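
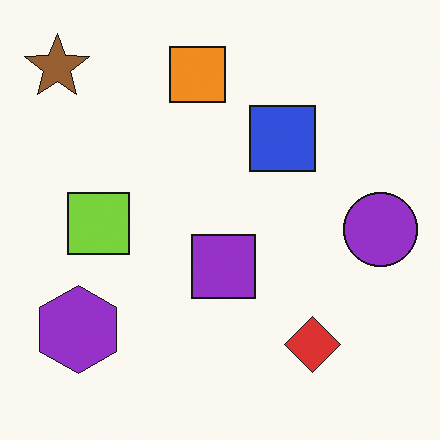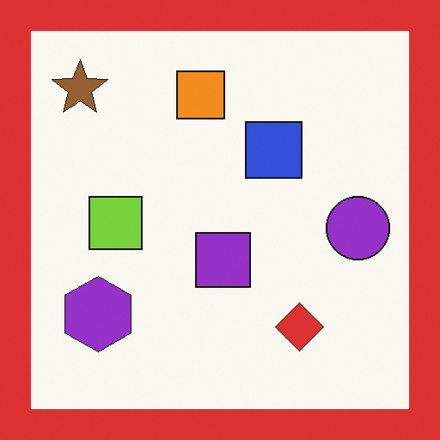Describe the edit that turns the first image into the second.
The transformation is: framed with a red border.

A solid red frame runs around the edge of the second image, with the content slightly shrunk inside it.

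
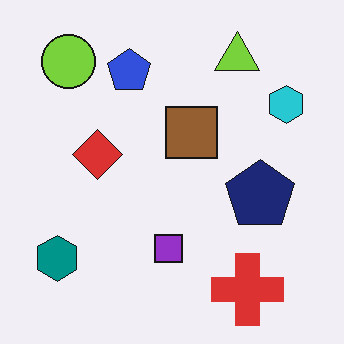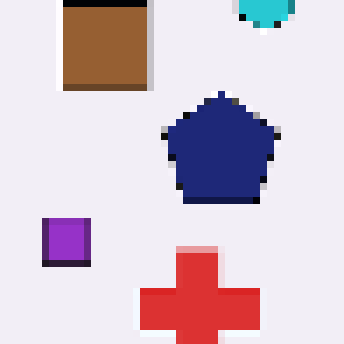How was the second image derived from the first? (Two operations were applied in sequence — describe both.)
It was cropped tightly and scaled back up, then pixelated into visible square blocks.

The visible shapes are larger and the field of view is narrower; shapes near the original edges may be partly or wholly outside the frame — a crop-and-rescale. Shapes are reduced to large square blocks; fine edges and outlines are lost — a downscale-then-upscale (mosaic) effect.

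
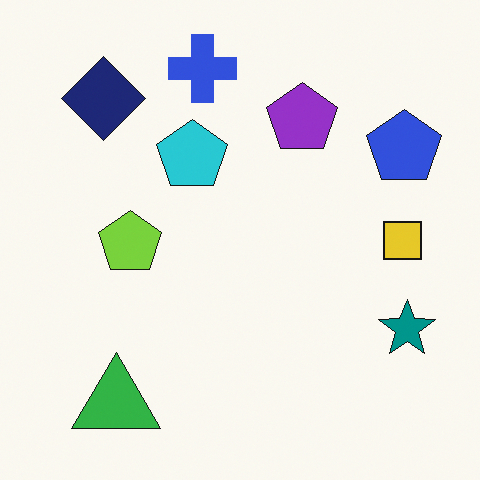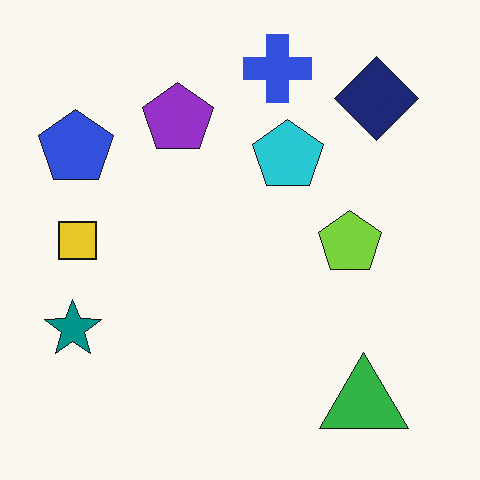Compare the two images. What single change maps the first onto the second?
The transformation is: flipped horizontally (left ↔ right).

The teal star is in the bottom-right of the first image and the bottom-left of the second — shapes on opposite sides of the vertical midline have swapped in a mirror flip.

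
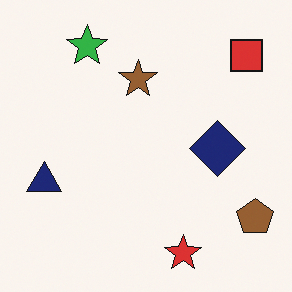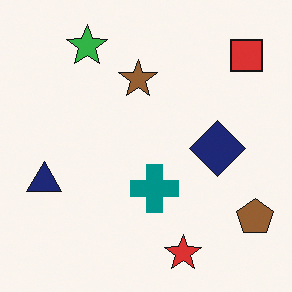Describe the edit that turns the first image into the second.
The transformation is: overlaid with an additional teal cross.

A teal cross appears in the second image that is absent from the first.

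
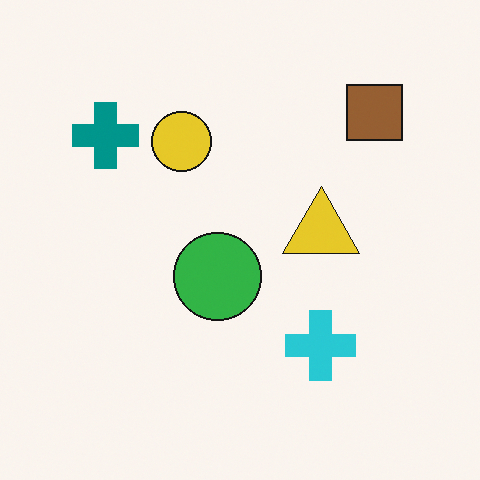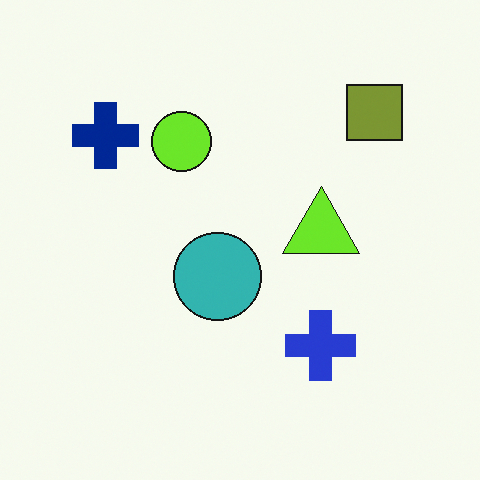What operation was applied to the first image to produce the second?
The second image is the first hue-shifted slightly.

Every shape's color has rotated by the same amount around the hue wheel — a uniform hue shift.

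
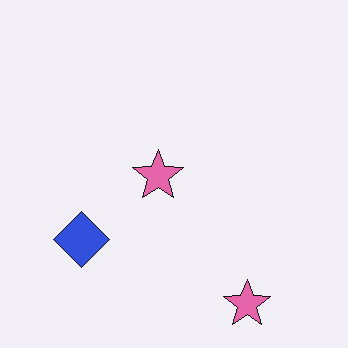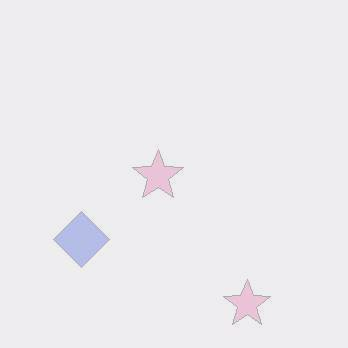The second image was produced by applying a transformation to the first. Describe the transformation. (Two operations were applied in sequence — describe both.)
This is the original image heavily JPEG-compressed with obvious blocking artifacts, then washed out (contrast reduced).

Blocky 8×8 compression artifacts appear around shape edges and the flat background shows ringing — characteristic JPEG degradation. Tones are pushed toward mid-grey across the whole image — a global contrast change.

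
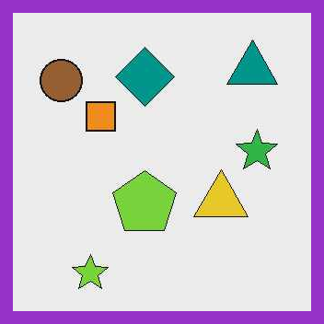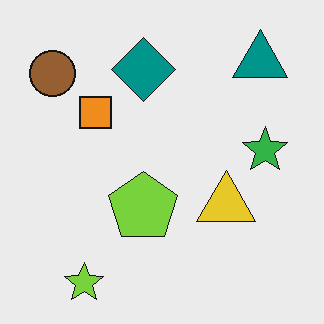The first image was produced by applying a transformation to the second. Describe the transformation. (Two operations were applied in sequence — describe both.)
The image was JPEG-compressed with visible artifacts, then framed with a purple border.

Blocky 8×8 compression artifacts appear around shape edges and the flat background shows ringing — characteristic JPEG degradation. A solid purple frame runs around the edge of the first image, with the content slightly shrunk inside it.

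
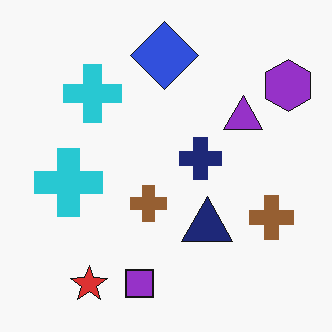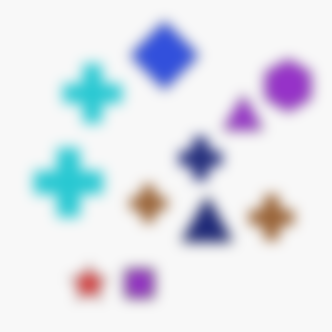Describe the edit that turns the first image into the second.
This is the original image strongly gaussian-blurred.

Shape edges and outlines are uniformly softened across the whole image.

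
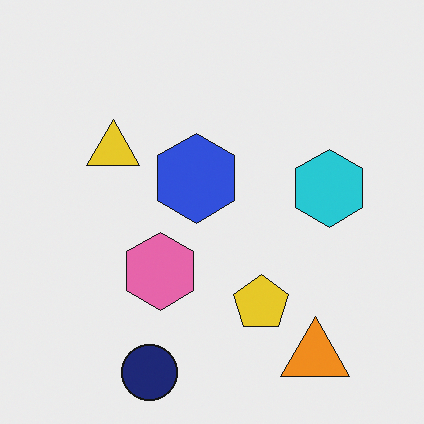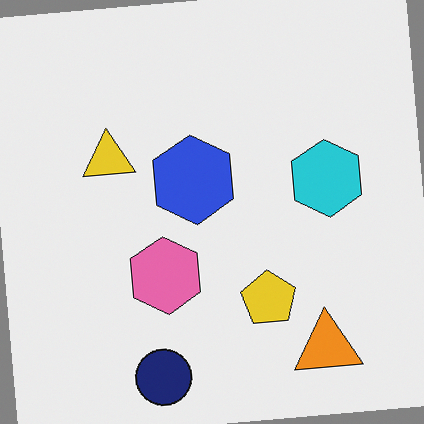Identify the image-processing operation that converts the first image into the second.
The second image is the first rotated counter-clockwise by a slight angle.

Every shape is tilted by the same angle and the image corners show triangular fill wedges — a whole-image rotation by a non-right angle.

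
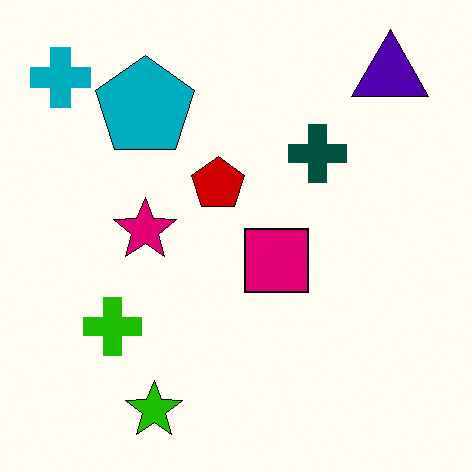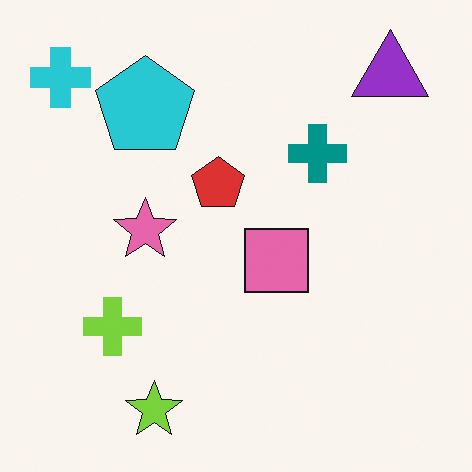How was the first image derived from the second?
The first image is the second boosted in contrast.

Tones are pushed away from mid-grey across the whole image — a global contrast change.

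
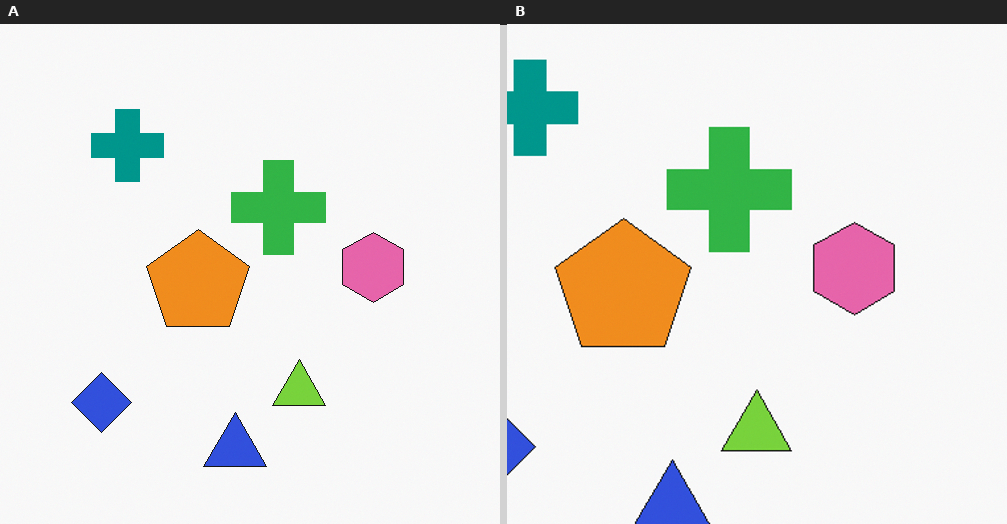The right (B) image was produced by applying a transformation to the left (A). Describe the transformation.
The transformation is: cropped slightly and scaled back up.

The visible shapes are larger and the field of view is narrower; shapes near the original edges may be partly or wholly outside the frame — a crop-and-rescale.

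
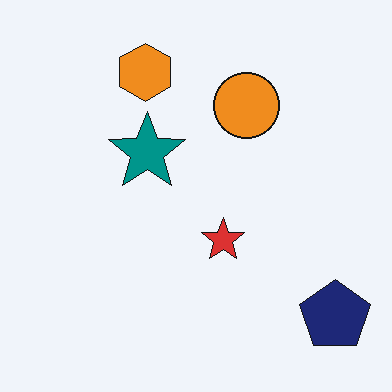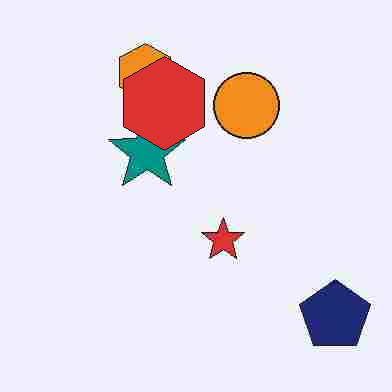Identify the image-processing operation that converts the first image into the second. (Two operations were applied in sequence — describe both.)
The image was degraded with heavy JPEG compression, then overlaid with an additional red hexagon.

Blocky 8×8 compression artifacts appear around shape edges and the flat background shows ringing — characteristic JPEG degradation. A red hexagon appears in the second image that is absent from the first.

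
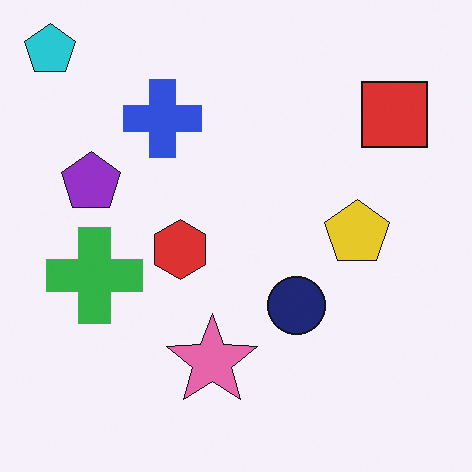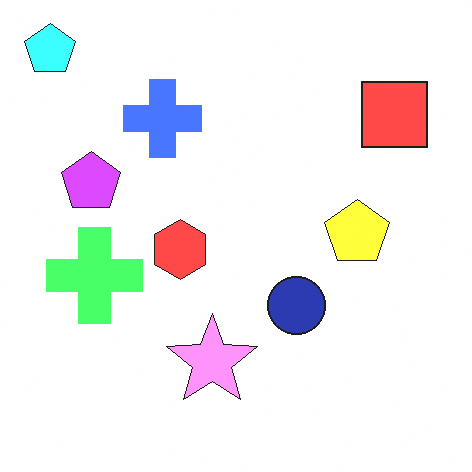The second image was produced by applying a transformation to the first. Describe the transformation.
The transformation is: brightened a lot.

Every pixel — background and shapes alike — is uniformly brightened.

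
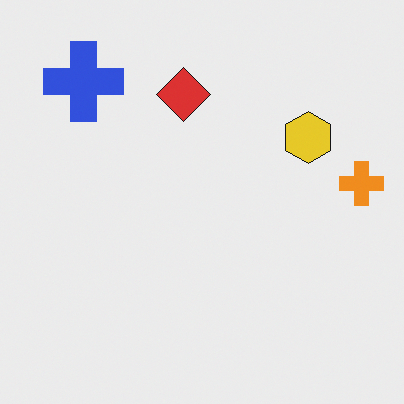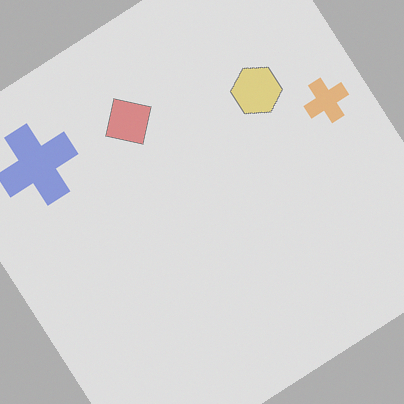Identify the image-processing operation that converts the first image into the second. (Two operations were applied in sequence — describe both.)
The transformation is: rotated counter-clockwise by a large amount — several tens of degrees, then washed out (contrast reduced).

Every shape is tilted by the same angle and the image corners show triangular fill wedges — a whole-image rotation by a non-right angle. Tones are pushed toward mid-grey across the whole image — a global contrast change.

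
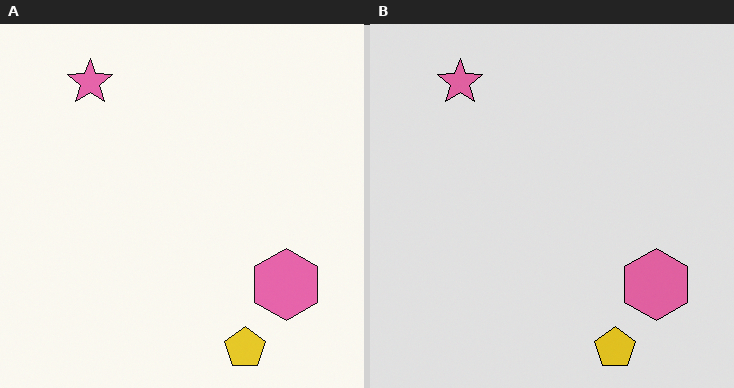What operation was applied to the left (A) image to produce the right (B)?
It was posterized to a reduced palette.

Each flat color has snapped to a coarser quantized level — most visibly, the near-white background has dropped to a flat grey.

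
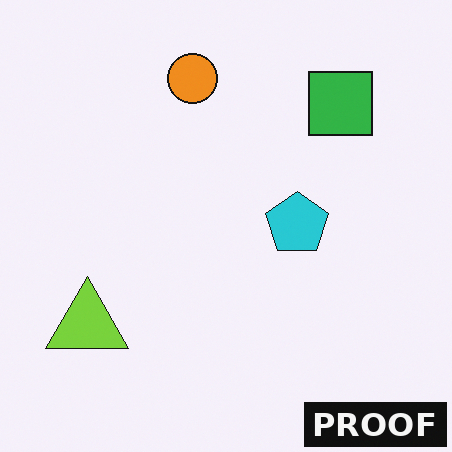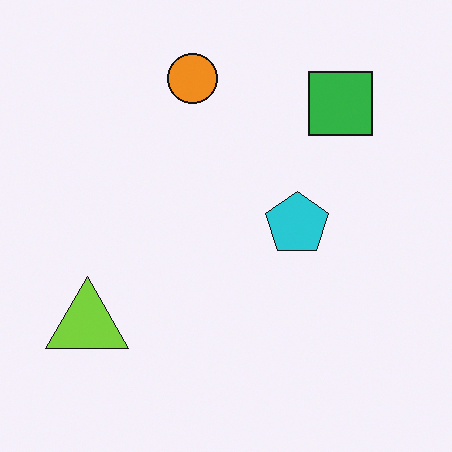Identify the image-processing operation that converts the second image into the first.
The first image is the second watermarked with the text "PROOF" in the lower-right corner.

A dark label reading "PROOF" appears in the lower-right corner.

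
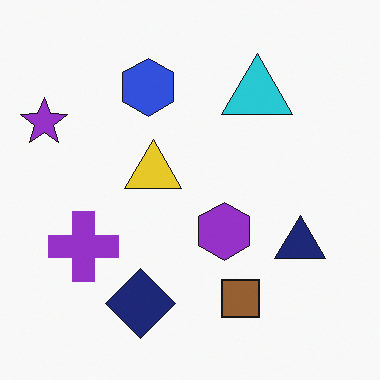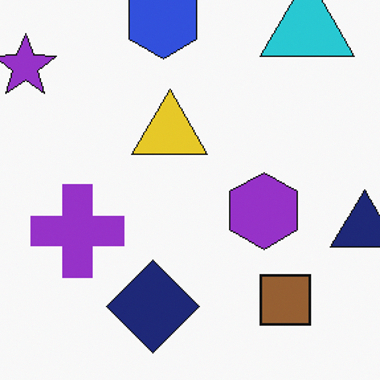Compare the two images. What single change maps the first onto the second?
This is the original image cropped to a modestly smaller region and rescaled.

The visible shapes are larger and the field of view is narrower; shapes near the original edges may be partly or wholly outside the frame — a crop-and-rescale.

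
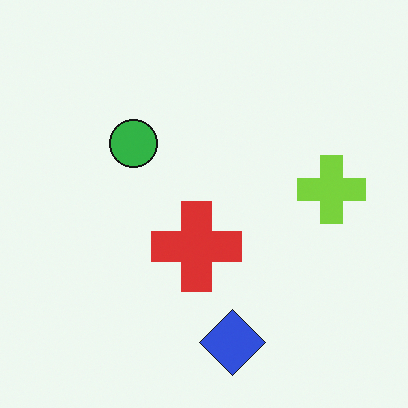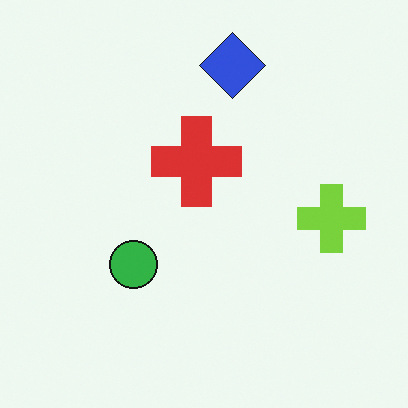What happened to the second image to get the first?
The transformation is: flipped vertically (top ↔ bottom).

The blue diamond is in the top of the second image and the bottom of the first — shapes on opposite sides of the horizontal midline have swapped in a mirror flip.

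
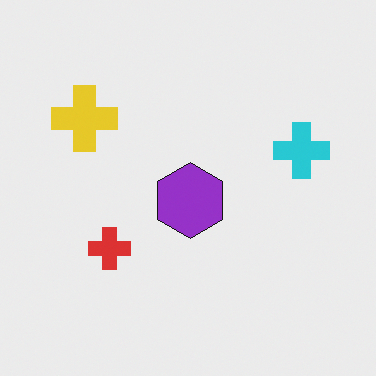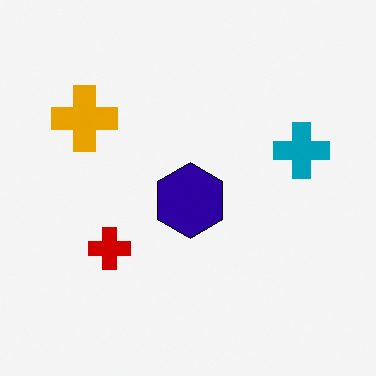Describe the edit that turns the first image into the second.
The transformation is: boosted in contrast.

Tones are pushed away from mid-grey across the whole image — a global contrast change.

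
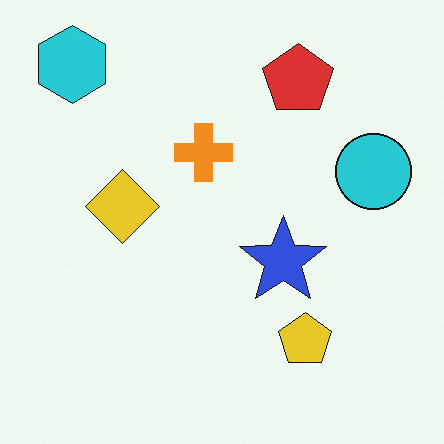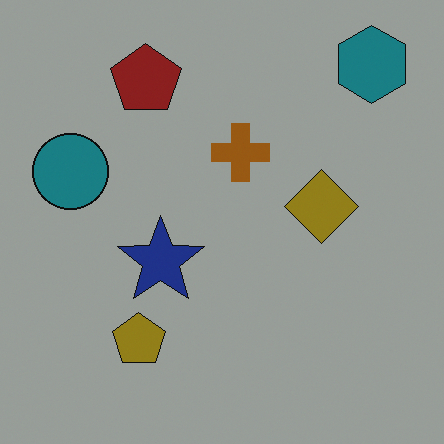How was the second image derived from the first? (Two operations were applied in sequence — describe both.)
Noticeably darkened, then flipped horizontally (left ↔ right).

Every pixel — background and shapes alike — is uniformly darkened. The cyan circle is in the right of the first image and the left of the second — shapes on opposite sides of the vertical midline have swapped in a mirror flip.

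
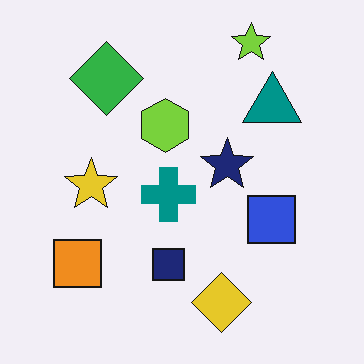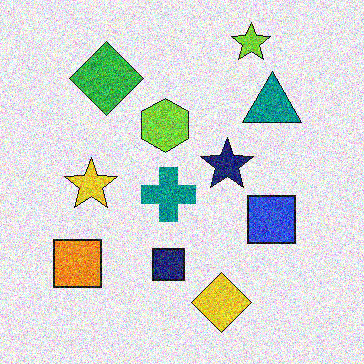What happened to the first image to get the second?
The second image is the first degraded with heavy additive noise.

Random speckle covers the whole image, including the flat background.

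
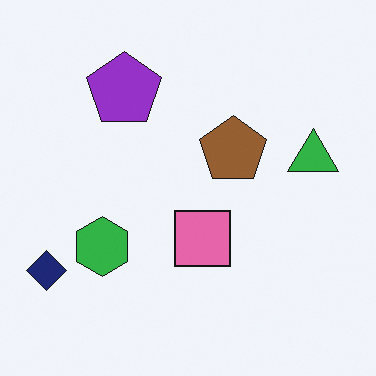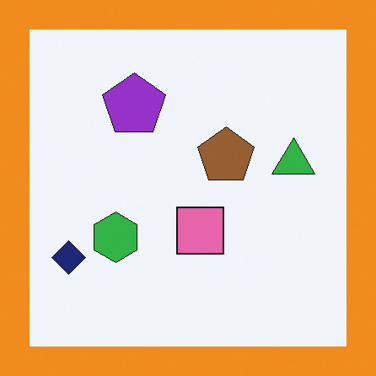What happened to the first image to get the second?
The image was framed with a orange border.

A solid orange frame runs around the edge of the second image, with the content slightly shrunk inside it.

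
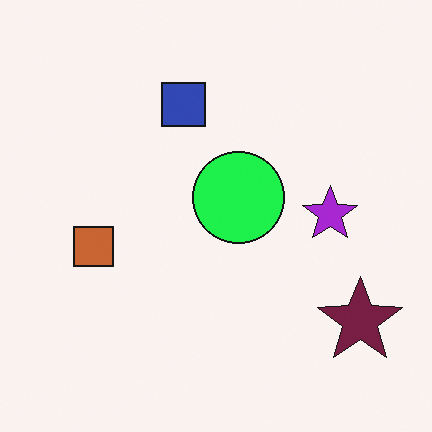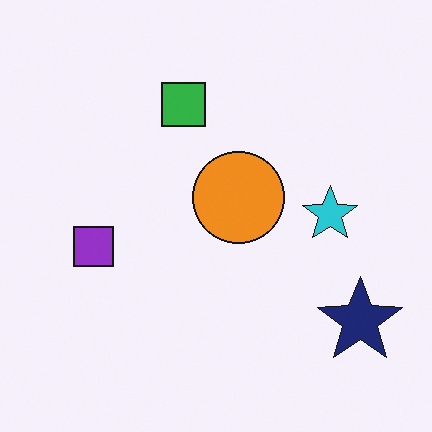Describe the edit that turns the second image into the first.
The image was hue-shifted by a moderate amount.

Every shape's color has rotated by the same amount around the hue wheel — a uniform hue shift.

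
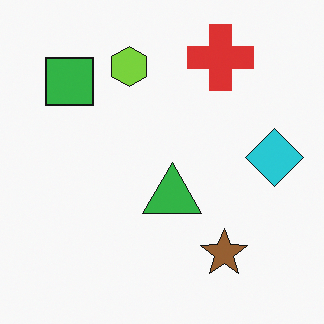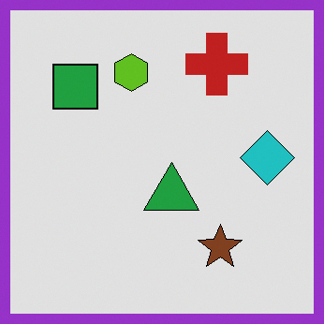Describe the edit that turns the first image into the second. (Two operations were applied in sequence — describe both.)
The second image is the first posterized to a reduced palette, then framed with a purple border.

Each flat color has snapped to a coarser quantized level — most visibly, the near-white background has dropped to a flat grey. A solid purple frame runs around the edge of the second image, with the content slightly shrunk inside it.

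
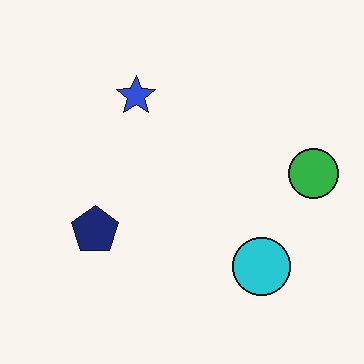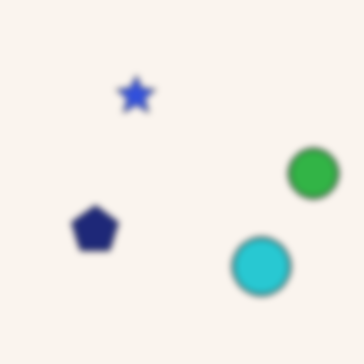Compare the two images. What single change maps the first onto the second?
The second image is the first moderately blurred.

Shape edges and outlines are uniformly softened across the whole image.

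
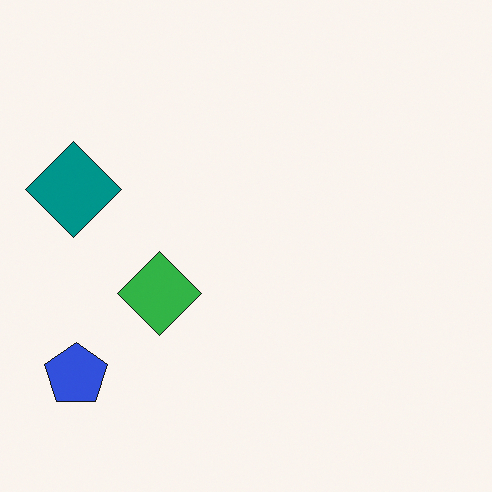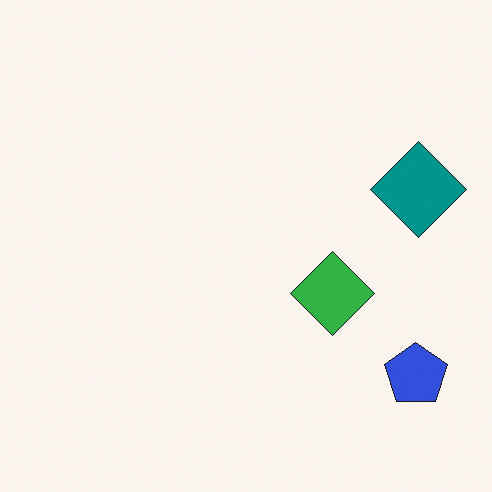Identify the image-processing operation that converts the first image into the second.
Flipped horizontally (left ↔ right).

The teal diamond is in the left of the first image and the right of the second — shapes on opposite sides of the vertical midline have swapped in a mirror flip.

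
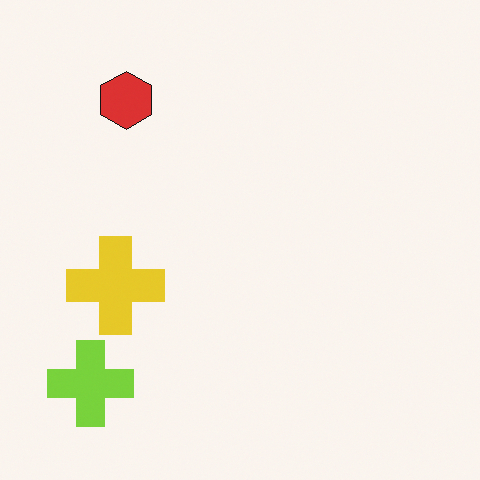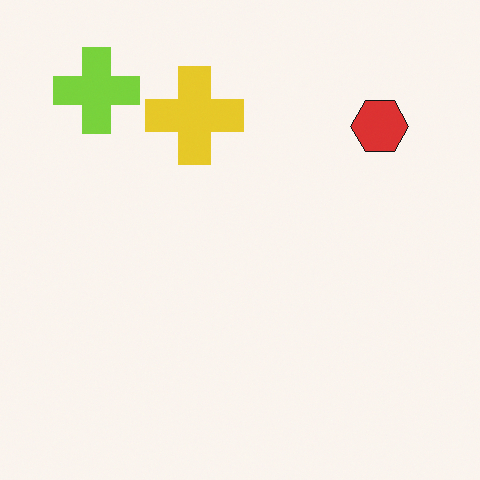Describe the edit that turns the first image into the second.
Rotated 90° clockwise.

The lime cross sits in the bottom-left of the first image and the top-left of the second — consistent with a whole-image 90° clockwise rotation.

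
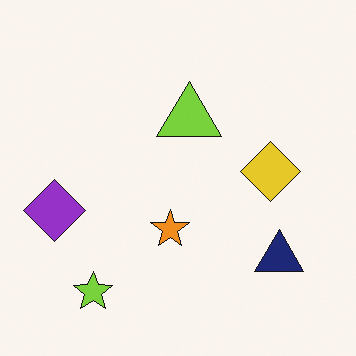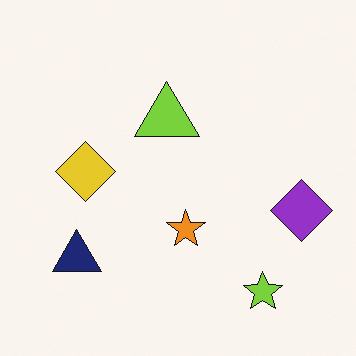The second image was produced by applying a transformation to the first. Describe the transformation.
This is the original image flipped horizontally (left ↔ right).

The purple diamond is in the left of the first image and the right of the second — shapes on opposite sides of the vertical midline have swapped in a mirror flip.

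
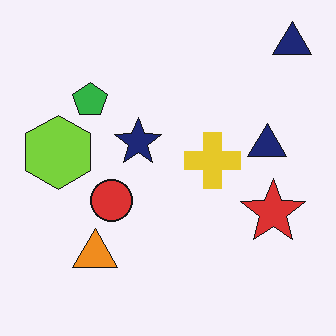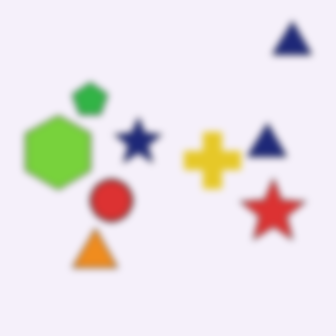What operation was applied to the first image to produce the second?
The image was moderately blurred.

Shape edges and outlines are uniformly softened across the whole image.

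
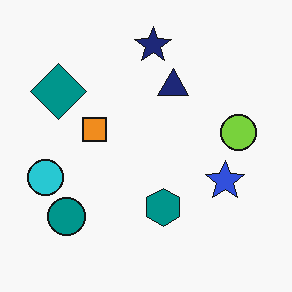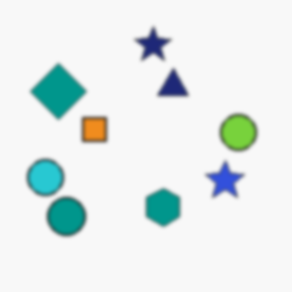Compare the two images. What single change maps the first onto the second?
It was given a subtle gaussian blur.

Shape edges and outlines are uniformly softened across the whole image.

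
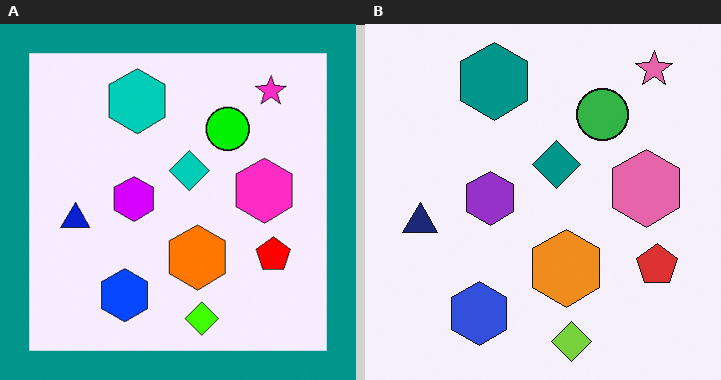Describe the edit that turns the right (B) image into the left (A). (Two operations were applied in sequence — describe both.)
This is the original image heavily oversaturated, then framed with a teal border.

All colors are more vivid — a global saturation change. A solid teal frame runs around the edge of the left (A) image, with the content slightly shrunk inside it.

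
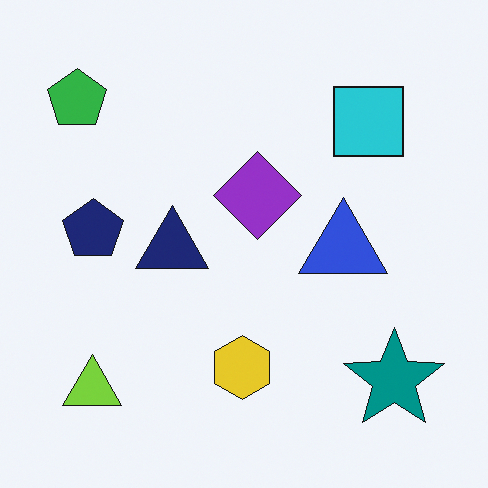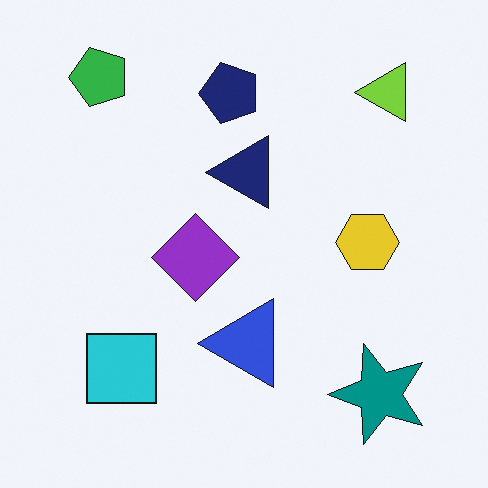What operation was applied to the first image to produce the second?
It was transposed (reflected across the top-left ↔ bottom-right diagonal).

Shapes have swapped their row and column positions — what was in the top-right is now in the bottom-left — a diagonal reflection.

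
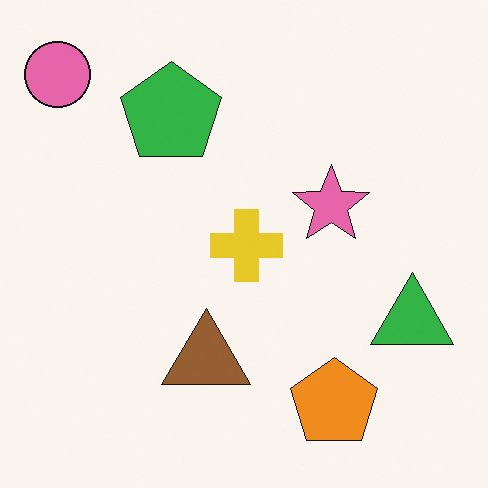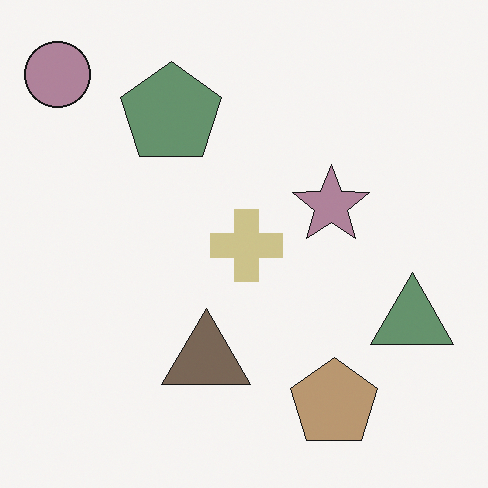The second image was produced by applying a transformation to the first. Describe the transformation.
The image was heavily desaturated.

All colors are more muted and greyish — a global saturation change.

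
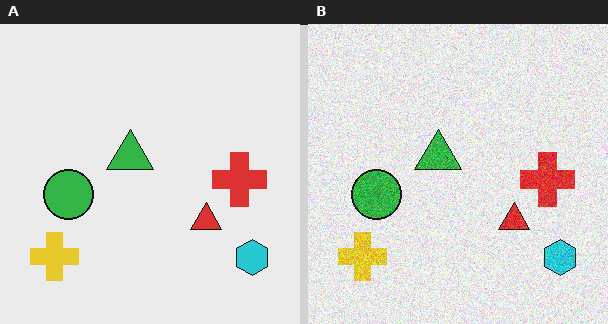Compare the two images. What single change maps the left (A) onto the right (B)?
The transformation is: degraded with moderate additive noise.

Random speckle covers the whole image, including the flat background.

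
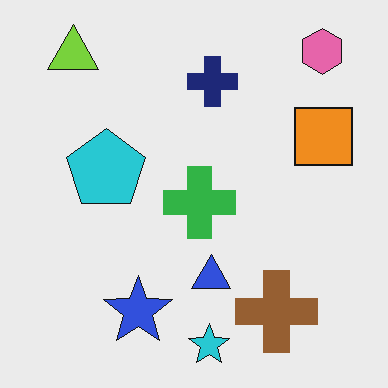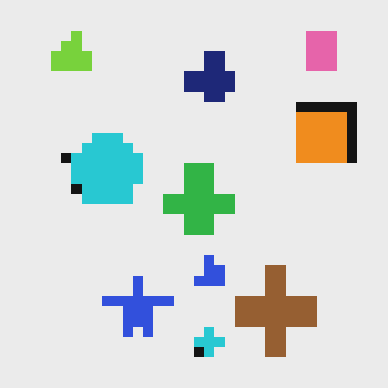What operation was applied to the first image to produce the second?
This is the original image heavily pixelated into large blocks.

Shapes are reduced to large square blocks; fine edges and outlines are lost — a downscale-then-upscale (mosaic) effect.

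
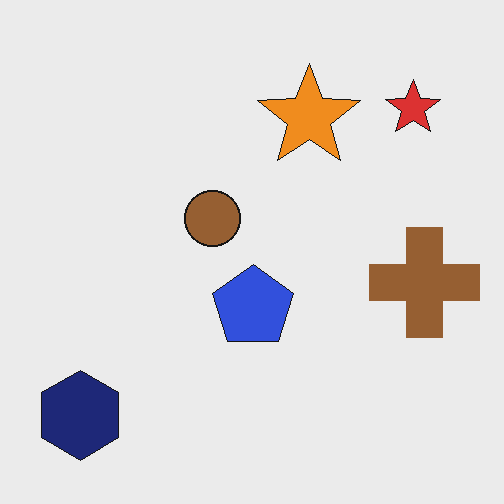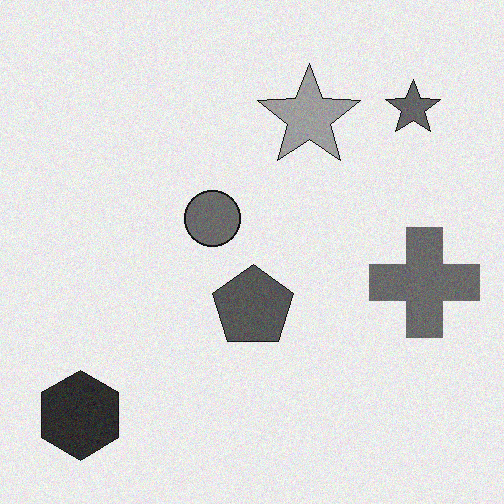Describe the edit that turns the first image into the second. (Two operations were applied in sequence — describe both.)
Converted to grayscale, then degraded with subtle gaussian noise.

All color is removed — every shape is now a shade of grey. Random speckle covers the whole image, including the flat background.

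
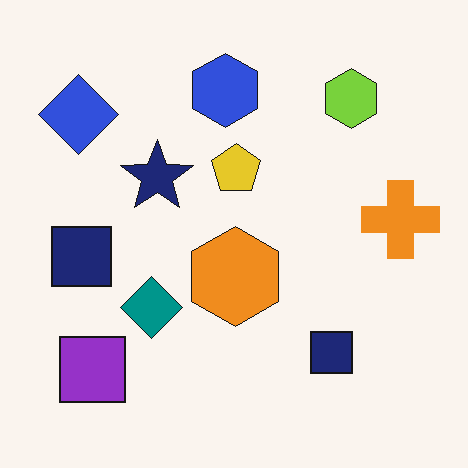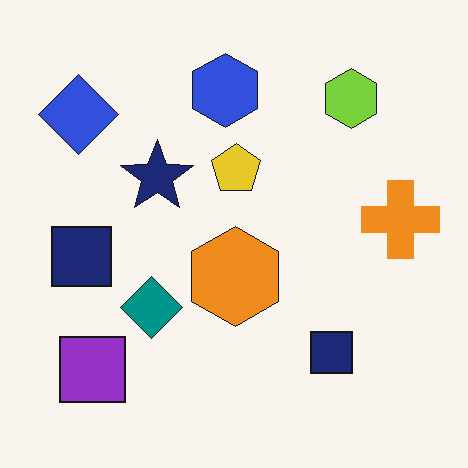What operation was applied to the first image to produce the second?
The second image is the first JPEG-compressed with visible artifacts.

Blocky 8×8 compression artifacts appear around shape edges and the flat background shows ringing — characteristic JPEG degradation.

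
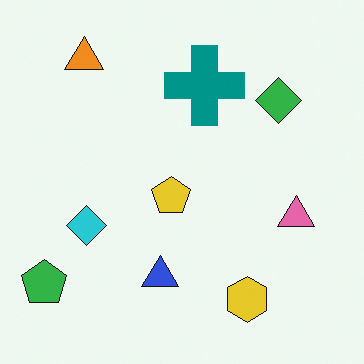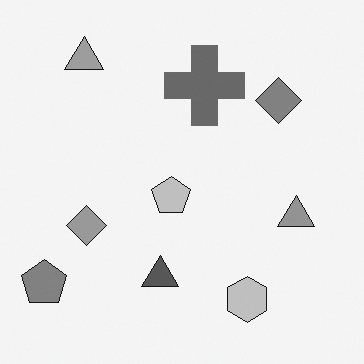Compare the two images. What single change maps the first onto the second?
This is the original image converted to grayscale.

All color is removed — every shape is now a shade of grey.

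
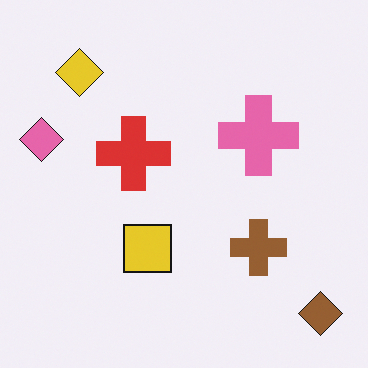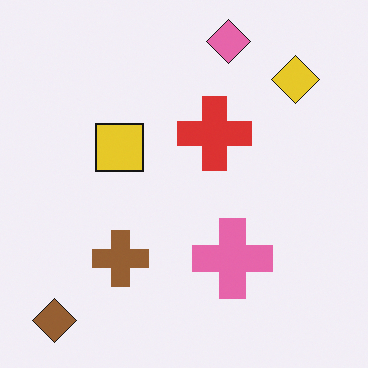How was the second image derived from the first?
The second image is the first rotated 90° clockwise.

The brown diamond sits in the bottom-right of the first image and the bottom-left of the second — consistent with a whole-image 90° clockwise rotation.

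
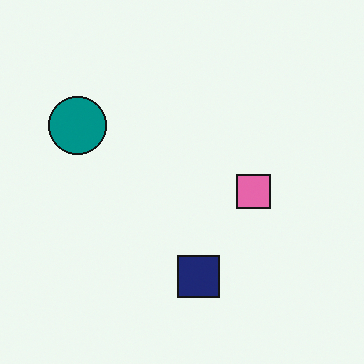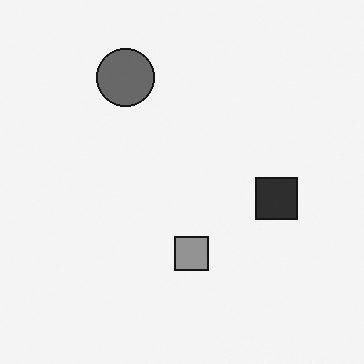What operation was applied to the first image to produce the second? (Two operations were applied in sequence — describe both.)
It was converted to grayscale, then transposed (reflected across the top-left ↔ bottom-right diagonal).

All color is removed — every shape is now a shade of grey. Shapes have swapped their row and column positions — what was in the top-right is now in the bottom-left — a diagonal reflection.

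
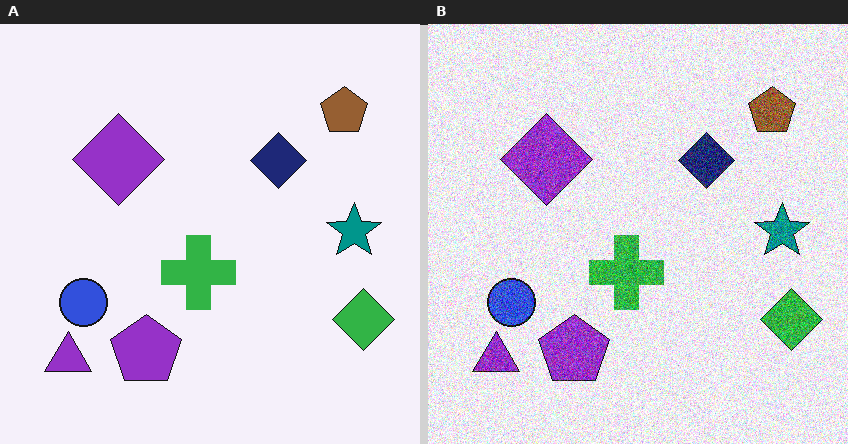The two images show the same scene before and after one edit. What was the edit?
Degraded with heavy additive noise.

Random speckle covers the whole image, including the flat background.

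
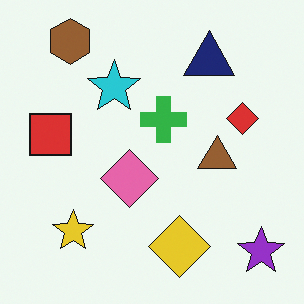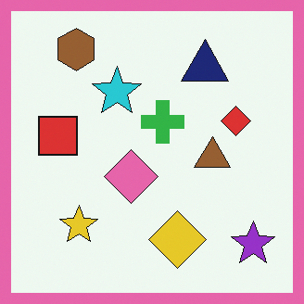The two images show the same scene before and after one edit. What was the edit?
Framed with a pink border.

A solid pink frame runs around the edge of the second image, with the content slightly shrunk inside it.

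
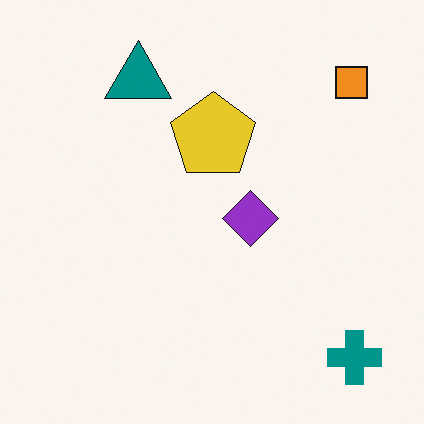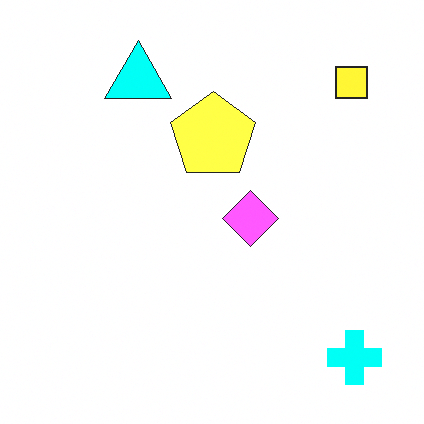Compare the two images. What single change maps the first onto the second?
Brightened a lot.

Every pixel — background and shapes alike — is uniformly brightened.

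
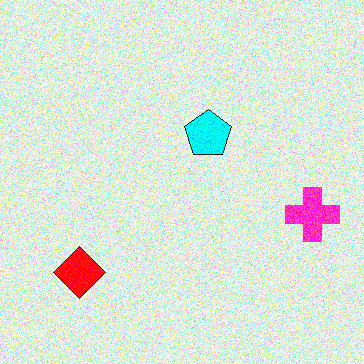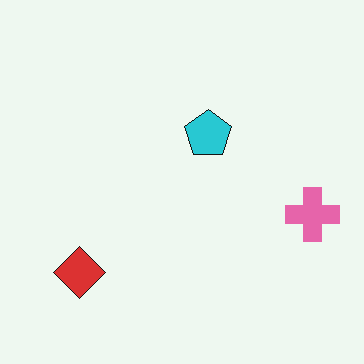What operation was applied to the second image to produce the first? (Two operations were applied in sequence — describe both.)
The transformation is: degraded with moderate additive noise, then heavily oversaturated.

Random speckle covers the whole image, including the flat background. All colors are more vivid — a global saturation change.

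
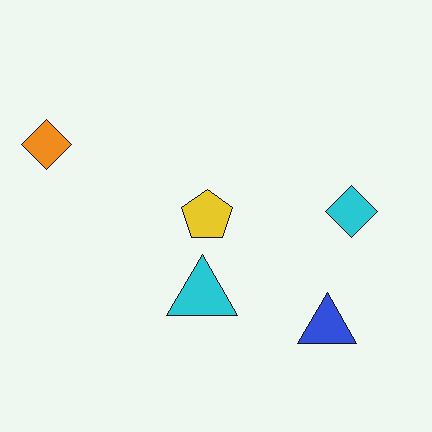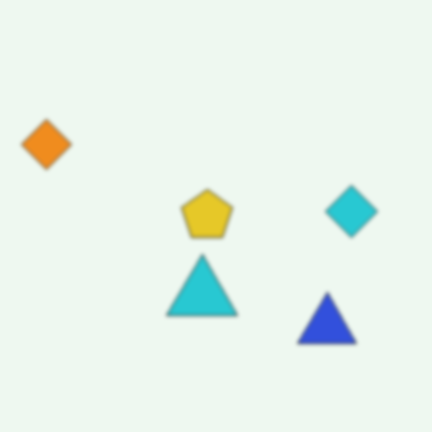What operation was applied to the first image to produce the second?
The second image is the first lightly blurred.

Shape edges and outlines are uniformly softened across the whole image.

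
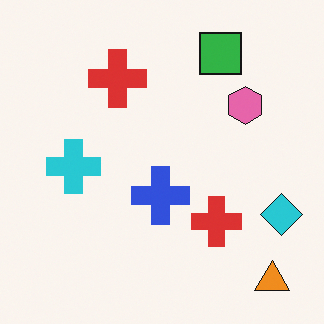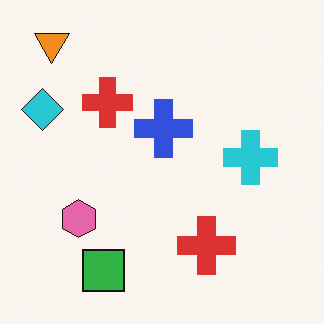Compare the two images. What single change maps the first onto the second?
The image was rotated 180°.

The orange triangle sits in the bottom-right of the first image and the top-left of the second — consistent with a whole-image 180° rotation.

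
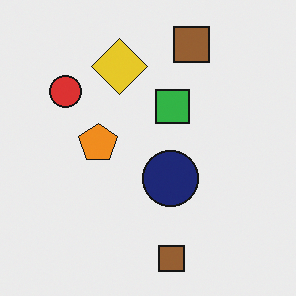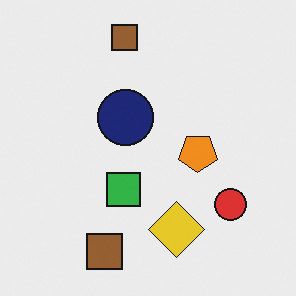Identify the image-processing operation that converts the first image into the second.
The image was rotated 180°.

The red circle sits in the top-left of the first image and the bottom-right of the second — consistent with a whole-image 180° rotation.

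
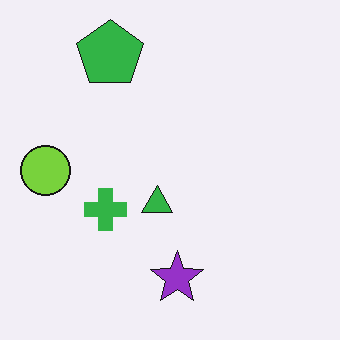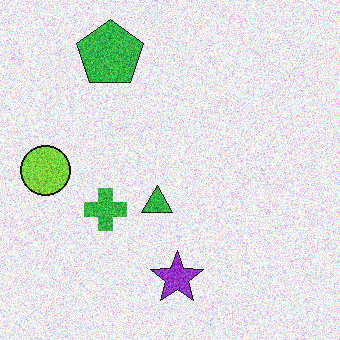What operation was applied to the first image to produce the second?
The second image is the first degraded with heavy additive noise.

Random speckle covers the whole image, including the flat background.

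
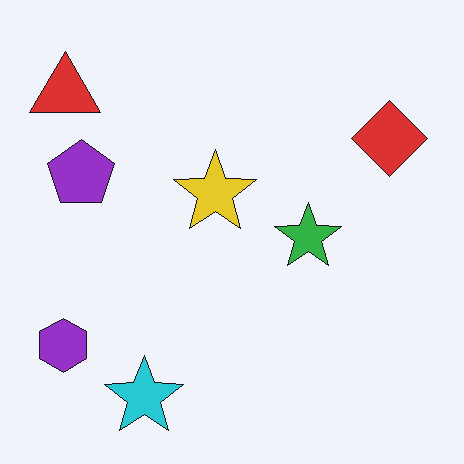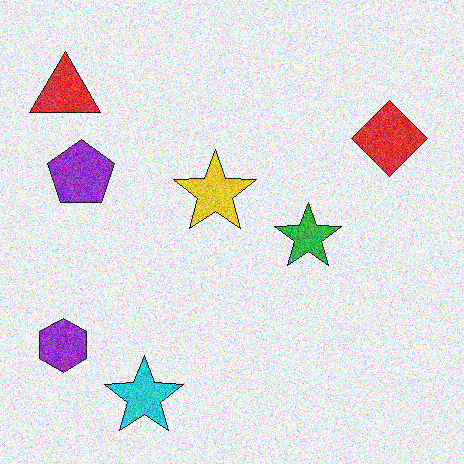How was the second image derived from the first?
Degraded with a thick layer of grain.

Random speckle covers the whole image, including the flat background.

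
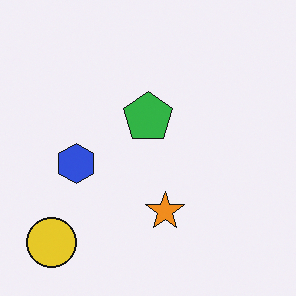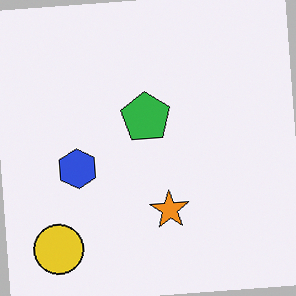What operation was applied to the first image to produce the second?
It was rotated counter-clockwise by a slight angle.

Every shape is tilted by the same angle and the image corners show triangular fill wedges — a whole-image rotation by a non-right angle.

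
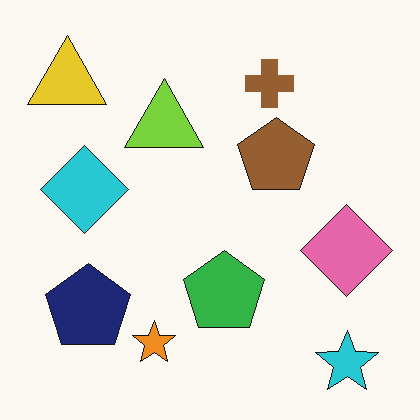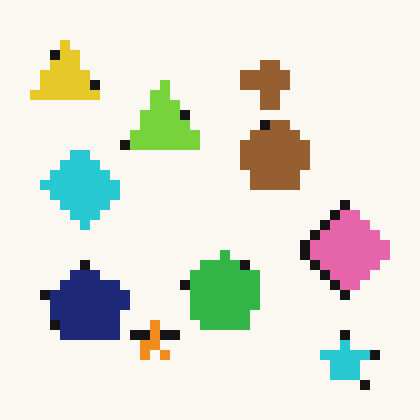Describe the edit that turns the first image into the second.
This is the original image coarsely pixelated.

Shapes are reduced to large square blocks; fine edges and outlines are lost — a downscale-then-upscale (mosaic) effect.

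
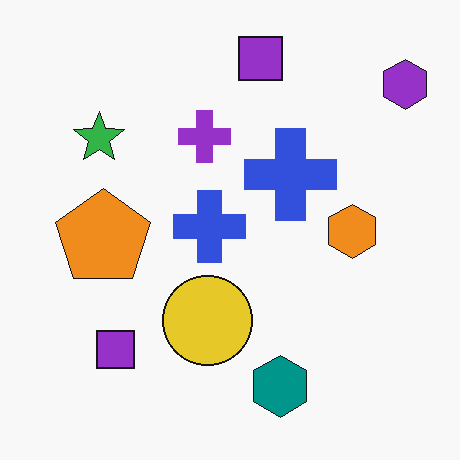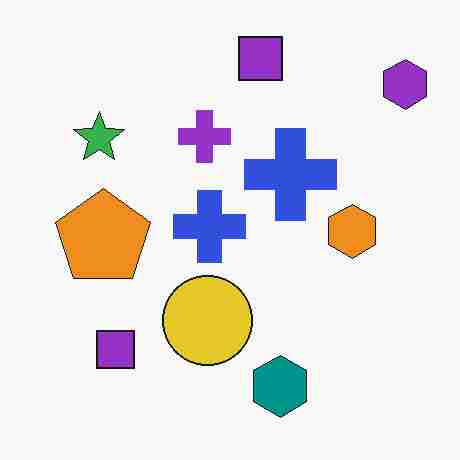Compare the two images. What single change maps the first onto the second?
It was heavily JPEG-compressed with obvious blocking artifacts.

Blocky 8×8 compression artifacts appear around shape edges and the flat background shows ringing — characteristic JPEG degradation.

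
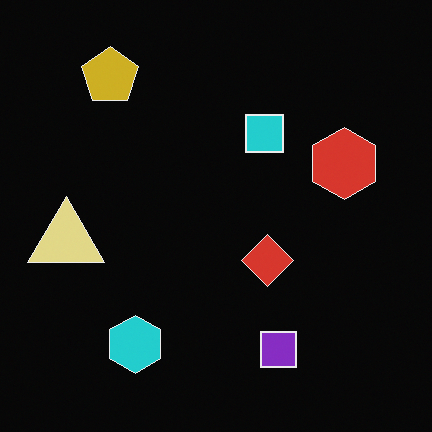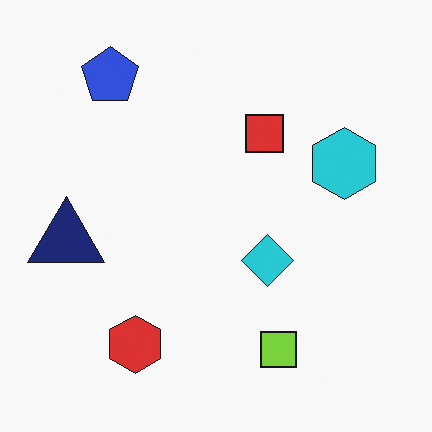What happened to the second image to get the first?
The image was color-inverted (negative).

The light background has become dark and every shape's color is its complement — a photographic negative.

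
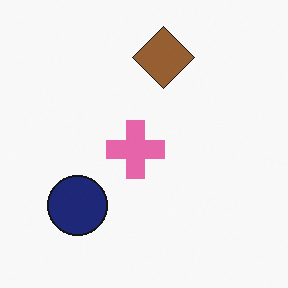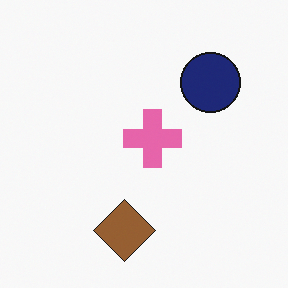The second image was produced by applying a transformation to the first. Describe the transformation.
The transformation is: rotated 180°.

The navy circle sits in the bottom-left of the first image and the top-right of the second — consistent with a whole-image 180° rotation.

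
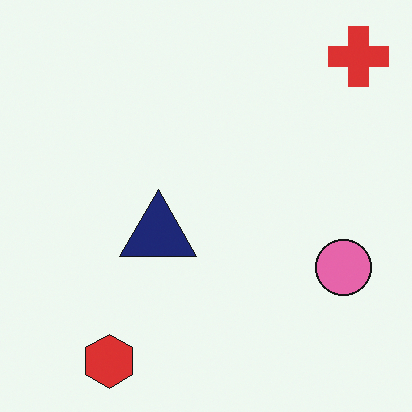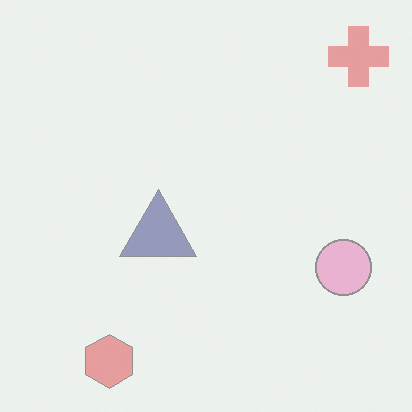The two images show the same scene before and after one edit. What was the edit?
It was given much lower contrast.

Tones are pushed toward mid-grey across the whole image — a global contrast change.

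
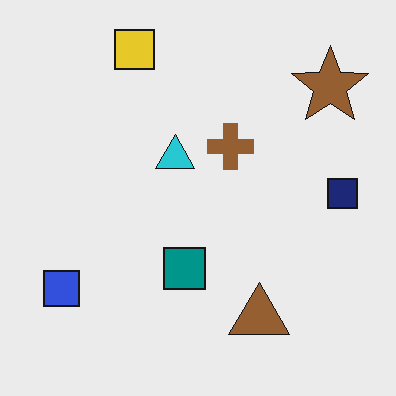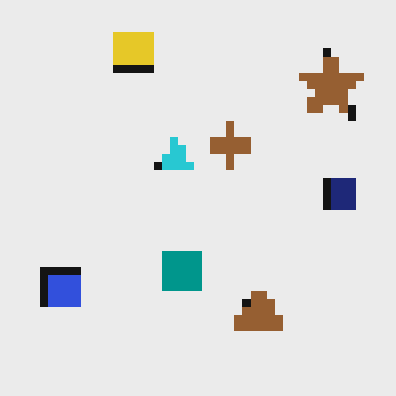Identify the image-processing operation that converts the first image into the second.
Moderately pixelated.

Shapes are reduced to large square blocks; fine edges and outlines are lost — a downscale-then-upscale (mosaic) effect.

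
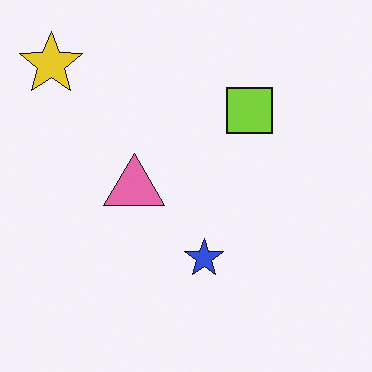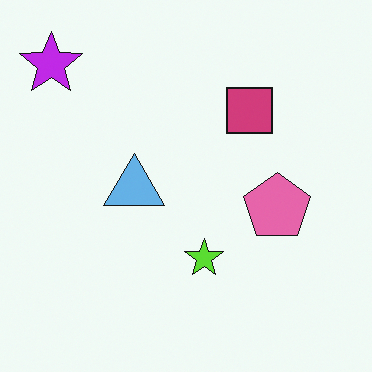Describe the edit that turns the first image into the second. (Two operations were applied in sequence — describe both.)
The transformation is: hue-shifted through roughly half the color wheel, then overlaid with an additional pink pentagon.

Every shape's color has rotated by the same amount around the hue wheel — a uniform hue shift. A pink pentagon appears in the second image that is absent from the first.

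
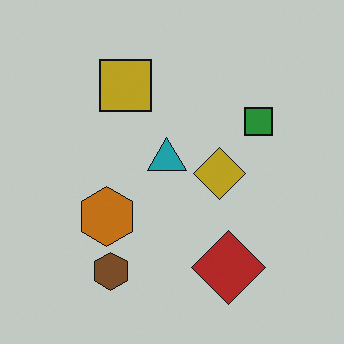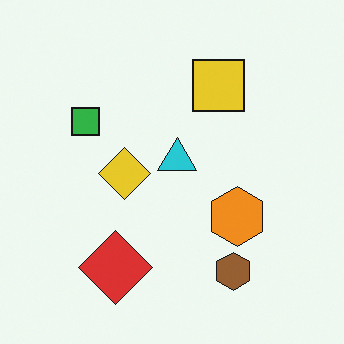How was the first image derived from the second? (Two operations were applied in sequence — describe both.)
The image was flipped horizontally (left ↔ right), then slightly darkened.

The green square is in the left of the second image and the right of the first — shapes on opposite sides of the vertical midline have swapped in a mirror flip. Every pixel — background and shapes alike — is uniformly darkened.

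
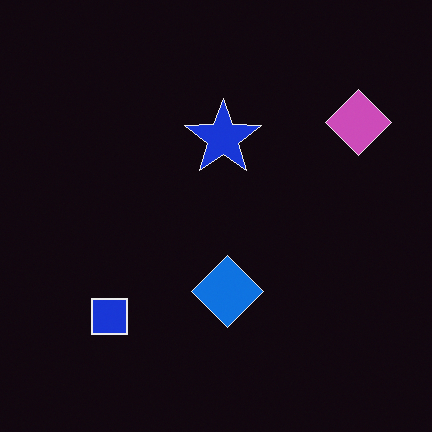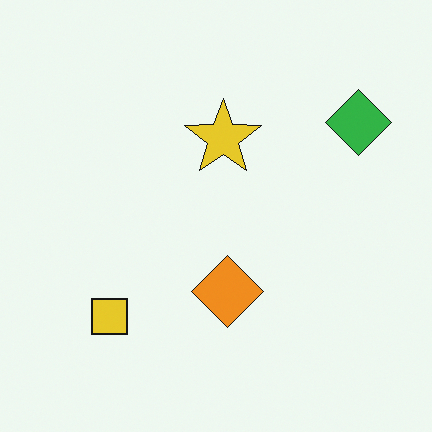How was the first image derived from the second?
This is the original image color-inverted (negative).

The light background has become dark and every shape's color is its complement — a photographic negative.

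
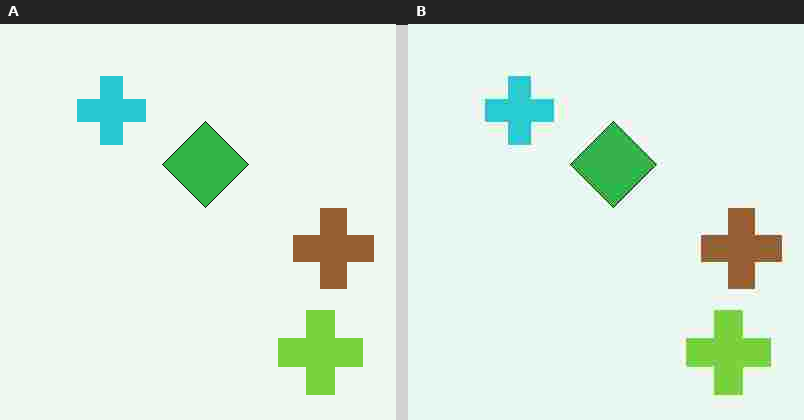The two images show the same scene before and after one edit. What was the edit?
Degraded with heavy JPEG compression.

Blocky 8×8 compression artifacts appear around shape edges and the flat background shows ringing — characteristic JPEG degradation.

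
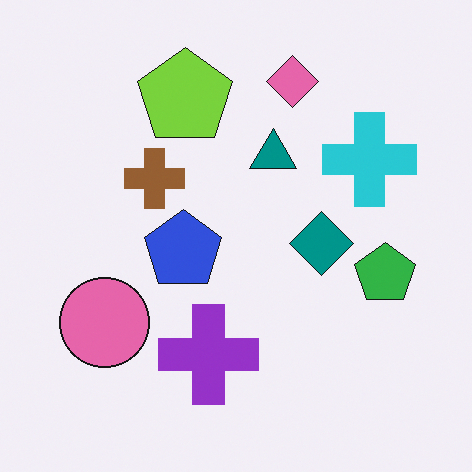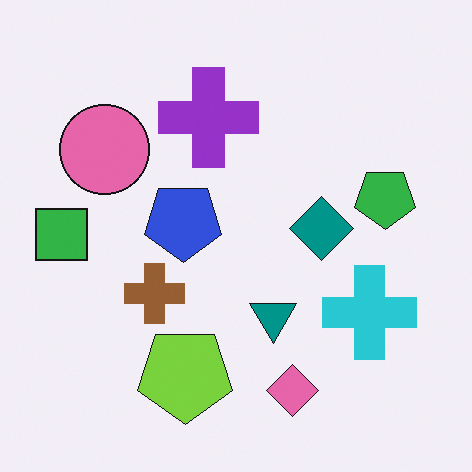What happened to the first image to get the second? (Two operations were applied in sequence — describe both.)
Flipped vertically (top ↔ bottom), then overlaid with an additional green square.

The pink diamond is in the top of the first image and the bottom of the second — shapes on opposite sides of the horizontal midline have swapped in a mirror flip. A green square appears in the second image that is absent from the first.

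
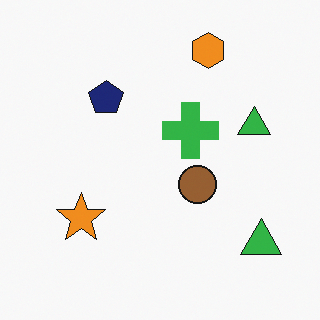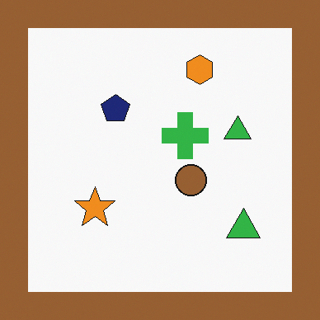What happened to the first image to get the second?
Framed with a brown border.

A solid brown frame runs around the edge of the second image, with the content slightly shrunk inside it.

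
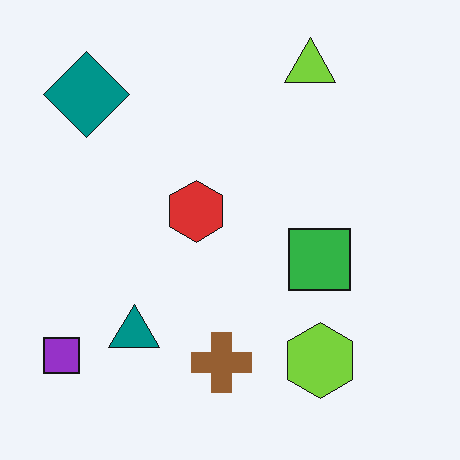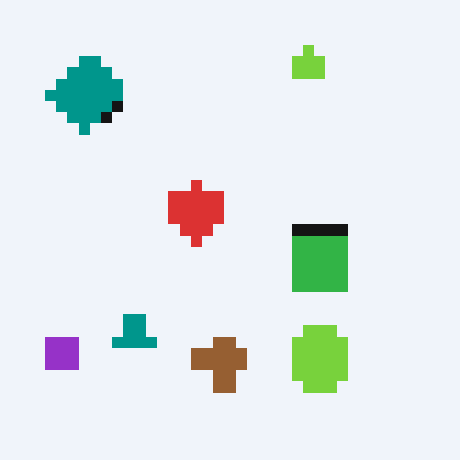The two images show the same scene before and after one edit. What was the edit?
Heavily pixelated into large blocks.

Shapes are reduced to large square blocks; fine edges and outlines are lost — a downscale-then-upscale (mosaic) effect.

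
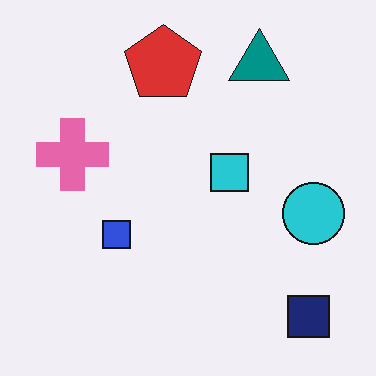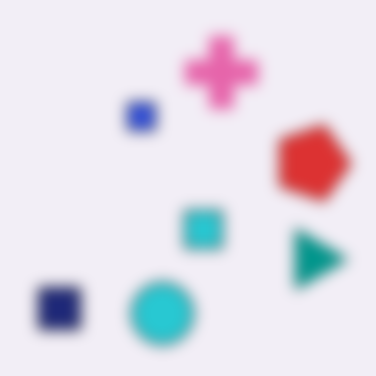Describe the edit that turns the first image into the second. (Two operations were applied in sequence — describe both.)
The image was strongly gaussian-blurred, then rotated 90° clockwise.

Shape edges and outlines are uniformly softened across the whole image. The navy square sits in the bottom-right of the first image and the bottom-left of the second — consistent with a whole-image 90° clockwise rotation.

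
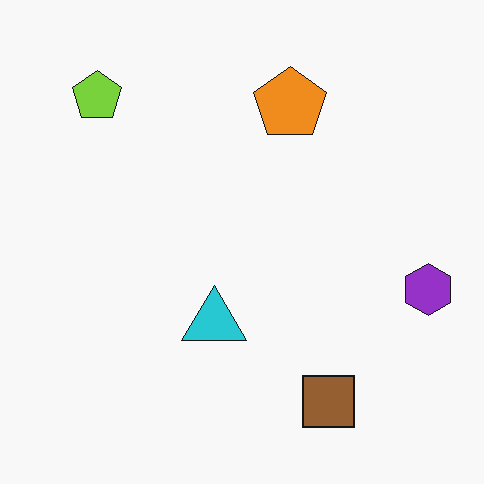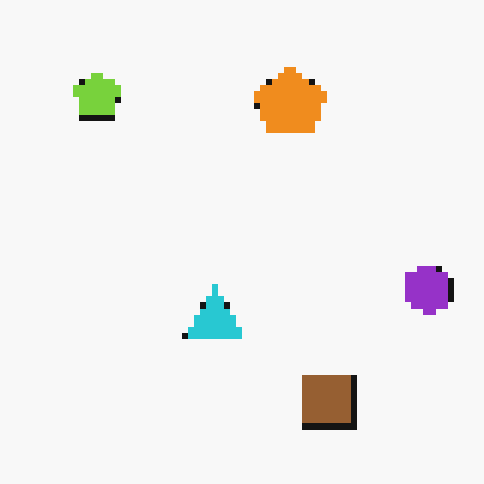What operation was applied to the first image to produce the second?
The second image is the first pixelated into visible square blocks.

Shapes are reduced to large square blocks; fine edges and outlines are lost — a downscale-then-upscale (mosaic) effect.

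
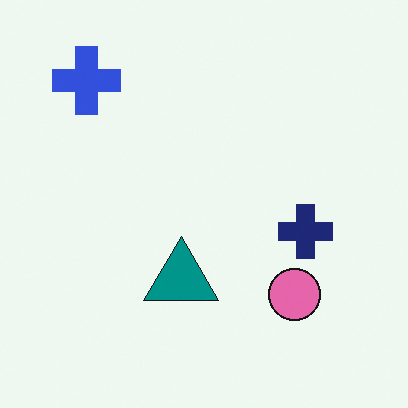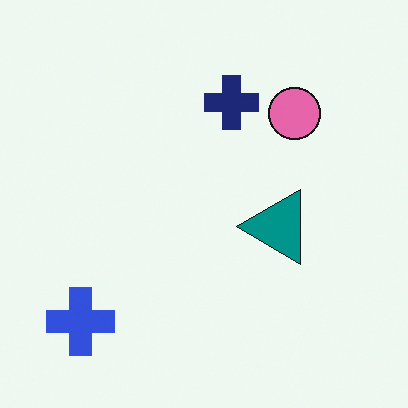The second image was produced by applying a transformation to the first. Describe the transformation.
The second image is the first rotated 90° counter-clockwise.

The blue cross sits in the top-left of the first image and the bottom-left of the second — consistent with a whole-image 90° counter-clockwise rotation.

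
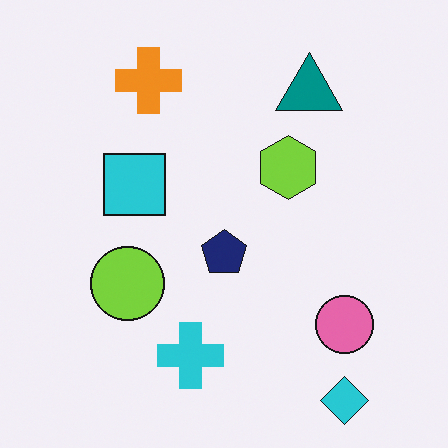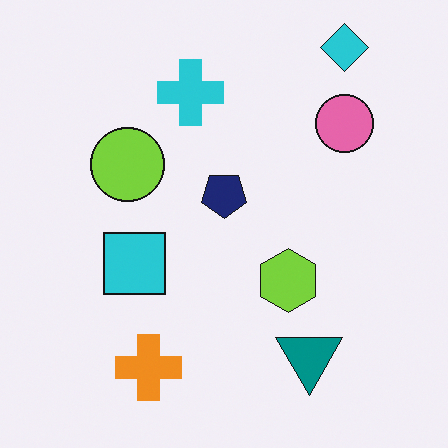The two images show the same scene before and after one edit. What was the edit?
The second image is the first flipped vertically (top ↔ bottom).

The cyan diamond is in the bottom-right of the first image and the top-right of the second — shapes on opposite sides of the horizontal midline have swapped in a mirror flip.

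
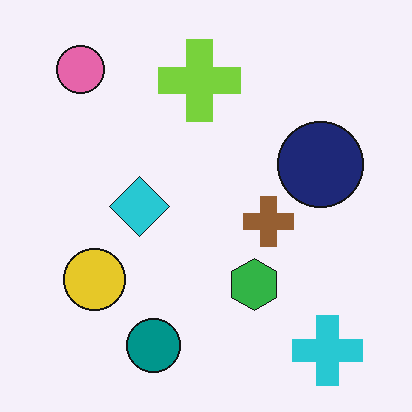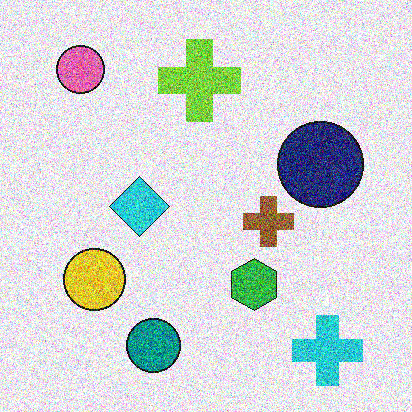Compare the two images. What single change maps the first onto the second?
Degraded with strong gaussian noise.

Random speckle covers the whole image, including the flat background.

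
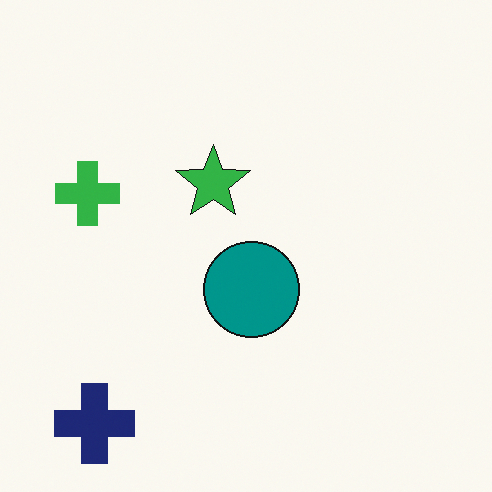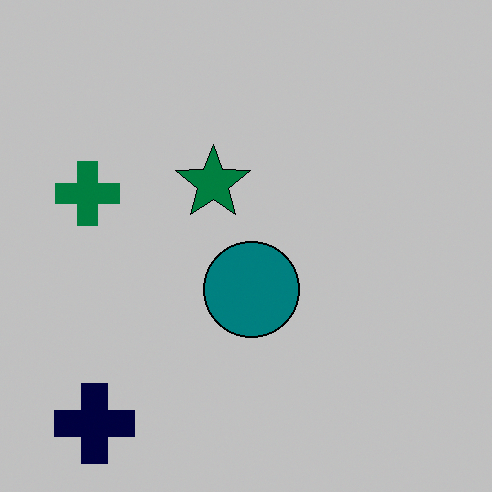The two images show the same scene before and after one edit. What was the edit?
The transformation is: heavily posterized to just a handful of flat colors.

Each flat color has snapped to a coarser quantized level — most visibly, the near-white background has dropped to a flat grey.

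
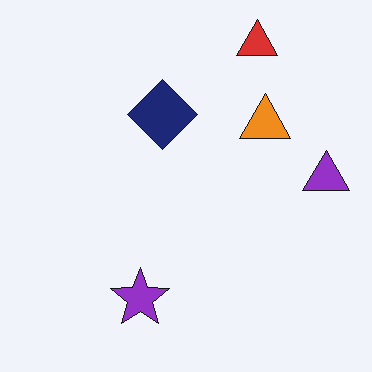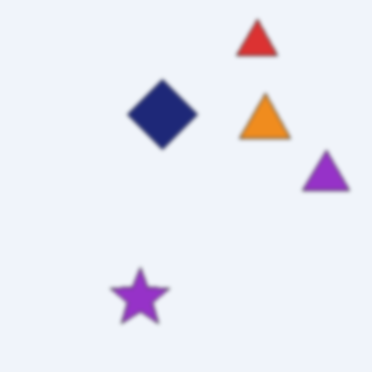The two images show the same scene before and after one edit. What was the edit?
The transformation is: lightly blurred.

Shape edges and outlines are uniformly softened across the whole image.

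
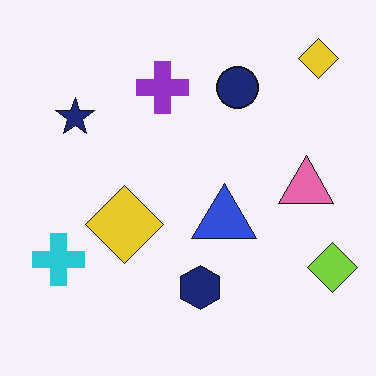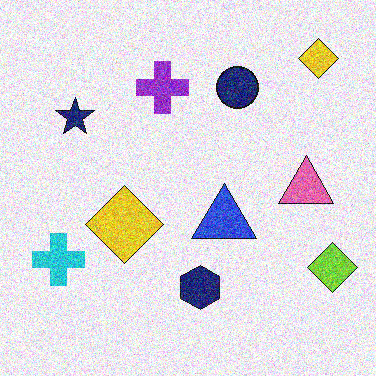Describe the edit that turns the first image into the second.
The second image is the first degraded with heavy additive noise.

Random speckle covers the whole image, including the flat background.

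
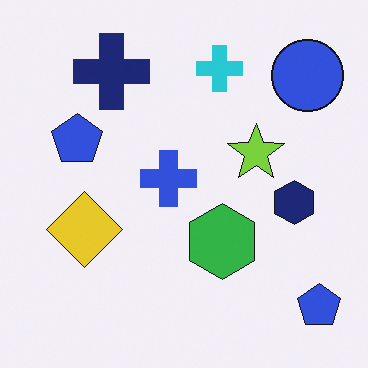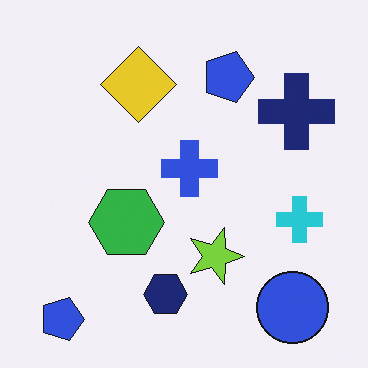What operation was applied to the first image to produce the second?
The transformation is: rotated 90° clockwise.

The blue circle sits in the top-right of the first image and the bottom-right of the second — consistent with a whole-image 90° clockwise rotation.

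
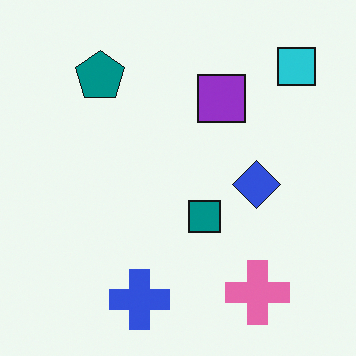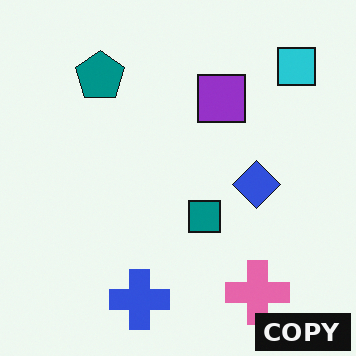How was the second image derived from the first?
It was watermarked with the text "COPY" in the lower-right corner.

A dark label reading "COPY" appears in the lower-right corner.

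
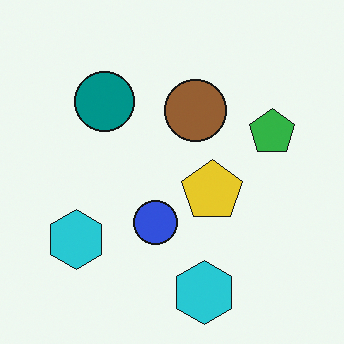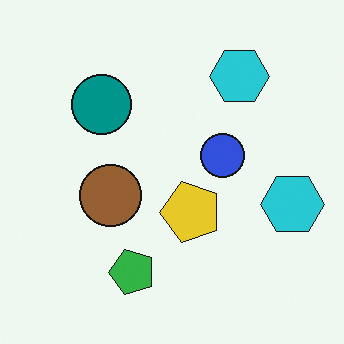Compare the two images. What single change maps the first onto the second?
It was transposed (reflected across the top-left ↔ bottom-right diagonal).

Shapes have swapped their row and column positions — what was in the top-right is now in the bottom-left — a diagonal reflection.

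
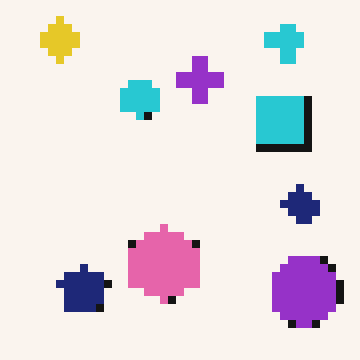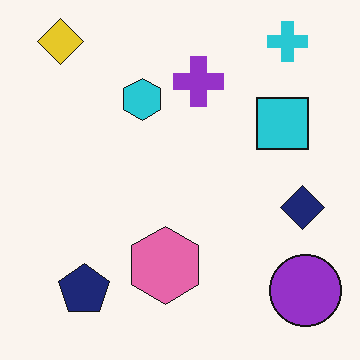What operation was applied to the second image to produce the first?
The first image is the second moderately pixelated.

Shapes are reduced to large square blocks; fine edges and outlines are lost — a downscale-then-upscale (mosaic) effect.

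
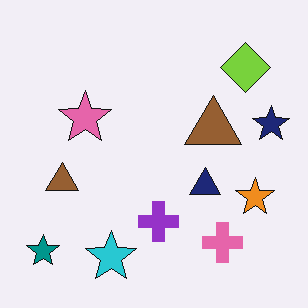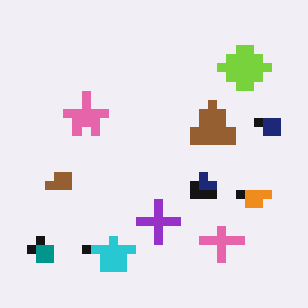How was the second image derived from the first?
The second image is the first heavily pixelated into large blocks.

Shapes are reduced to large square blocks; fine edges and outlines are lost — a downscale-then-upscale (mosaic) effect.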